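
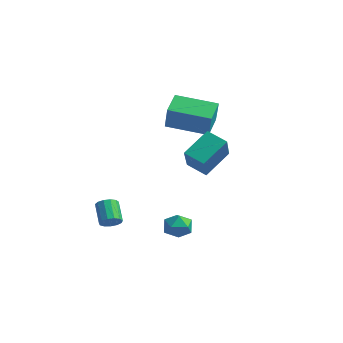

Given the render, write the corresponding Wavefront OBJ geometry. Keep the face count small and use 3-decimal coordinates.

v -1.321 1.999 2.109
v -0.704 1.645 3.361
v -1.981 2.995 2.716
v -1.365 2.641 3.968
v 0.285 3.319 1.692
v 0.901 2.965 2.944
v -0.376 4.315 2.299
v 0.241 3.961 3.551
v -1.348 -1.188 -3.343
v -1.124 -1.54 -2.97
v -1.948 -1.144 -2.103
v -2.172 -0.792 -2.477
v -0.965 -1.269 -2.943
v -1.789 -0.873 -2.076
v -0.928 -0.972 -3.043
v -1.752 -0.576 -2.176
v -1.024 -0.744 -3.238
v -1.848 -0.348 -2.371
v -1.223 -0.656 -3.467
v -2.047 -0.261 -2.6
v -1.461 -0.738 -3.657
v -2.285 -0.342 -2.79
v -1.664 -0.962 -3.747
v -2.488 -0.566 -2.88
v -1.766 -1.258 -3.709
v -2.59 -0.862 -2.842
v -1.736 -1.532 -3.555
v -2.56 -1.136 -2.688
v -1.582 -1.696 -3.334
v -2.406 -1.301 -2.467
v -1.354 -1.699 -3.116
v -2.178 -1.304 -2.249
v 0.877 1.534 0.351
v 1.986 0.452 1.615
v 0.923 2.852 1.44
v 2.032 1.77 2.704
v 1.808 1.91 -0.144
v 2.917 0.828 1.12
v 1.854 3.228 0.945
v 2.963 2.146 2.209
v 1.907 -0.416 -2.687
v 2.171 -0.095 -2.054
v 3.049 -0.725 -3.006
v 3.313 -0.404 -2.373
v 2.901 -1.038 -2.333
v 2.196 -0.847 -2.136
v 3.024 0.027 -2.924
v 2.319 0.218 -2.727
v 2.862 0.179 -2.201
v 2.785 -0.48 -1.835
v 2.435 -0.34 -3.225
v 2.358 -0.999 -2.859
f 2 4 1
f 5 2 1
f 1 4 3
f 3 5 1
f 2 8 4
f 6 2 5
f 6 8 2
f 4 8 3
f 7 5 3
f 3 8 7
f 7 6 5
f 8 6 7
f 10 9 13
f 10 13 11
f 11 13 14
f 11 14 12
f 13 9 15
f 13 15 14
f 14 15 16
f 14 16 12
f 15 9 17
f 15 17 16
f 16 17 18
f 16 18 12
f 17 9 19
f 17 19 18
f 18 19 20
f 18 20 12
f 19 9 21
f 19 21 20
f 20 21 22
f 20 22 12
f 21 9 23
f 21 23 22
f 22 23 24
f 22 24 12
f 23 9 25
f 23 25 24
f 24 25 26
f 24 26 12
f 25 9 27
f 25 27 26
f 26 27 28
f 26 28 12
f 27 9 29
f 27 29 28
f 28 29 30
f 28 30 12
f 29 9 31
f 29 31 30
f 30 31 32
f 30 32 12
f 31 9 10
f 31 10 32
f 32 10 11
f 32 11 12
f 34 36 33
f 37 34 33
f 33 36 35
f 35 37 33
f 34 40 36
f 38 34 37
f 38 40 34
f 36 40 35
f 39 37 35
f 35 40 39
f 39 38 37
f 40 38 39
f 41 52 46
f 41 46 42
f 41 42 48
f 41 48 51
f 41 51 52
f 42 46 50
f 46 52 45
f 52 51 43
f 51 48 47
f 48 42 49
f 44 50 45
f 44 45 43
f 44 43 47
f 44 47 49
f 44 49 50
f 45 50 46
f 43 45 52
f 47 43 51
f 49 47 48
f 50 49 42



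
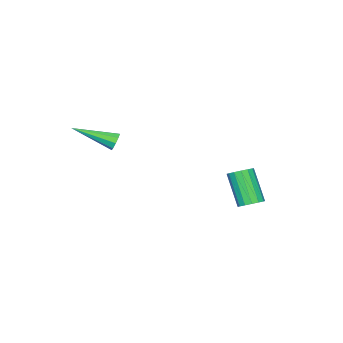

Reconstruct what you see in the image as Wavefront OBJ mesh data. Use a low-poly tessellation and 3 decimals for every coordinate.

v 3.002 -0.647 2.841
v 3.298 -0.659 2.439
v 3.958 -2.393 3.599
v 3.443 -0.472 2.686
v 3.382 -0.367 3.006
v 3.142 -0.393 3.249
v 2.837 -0.538 3.301
v 2.609 -0.734 3.138
v 2.564 -0.889 2.837
v 2.724 -0.931 2.537
v 3.014 -0.84 2.38
v -2.569 3.034 -2.781
v -2.117 3.357 -2.423
v -2.68 2.349 -0.802
v -3.131 2.026 -1.159
v -2.4 3.548 -2.403
v -2.962 2.54 -0.781
v -2.728 3.601 -2.483
v -3.29 2.593 -0.862
v -3.013 3.503 -2.643
v -3.575 2.495 -1.022
v -3.179 3.278 -2.84
v -3.741 2.271 -1.219
v -3.182 2.989 -3.021
v -3.744 1.981 -1.4
v -3.02 2.711 -3.138
v -3.583 1.703 -1.517
v -2.738 2.52 -3.159
v -3.3 1.512 -1.537
v -2.41 2.467 -3.078
v -2.972 1.459 -1.457
v -2.125 2.565 -2.918
v -2.687 1.557 -1.297
v -1.959 2.789 -2.721
v -2.521 1.782 -1.1
v -1.956 3.079 -2.54
v -2.518 2.071 -0.919
f 2 1 4
f 2 4 3
f 4 1 5
f 4 5 3
f 5 1 6
f 5 6 3
f 6 1 7
f 6 7 3
f 7 1 8
f 7 8 3
f 8 1 9
f 8 9 3
f 9 1 10
f 9 10 3
f 10 1 11
f 10 11 3
f 11 1 2
f 11 2 3
f 13 12 16
f 13 16 14
f 14 16 17
f 14 17 15
f 16 12 18
f 16 18 17
f 17 18 19
f 17 19 15
f 18 12 20
f 18 20 19
f 19 20 21
f 19 21 15
f 20 12 22
f 20 22 21
f 21 22 23
f 21 23 15
f 22 12 24
f 22 24 23
f 23 24 25
f 23 25 15
f 24 12 26
f 24 26 25
f 25 26 27
f 25 27 15
f 26 12 28
f 26 28 27
f 27 28 29
f 27 29 15
f 28 12 30
f 28 30 29
f 29 30 31
f 29 31 15
f 30 12 32
f 30 32 31
f 31 32 33
f 31 33 15
f 32 12 34
f 32 34 33
f 33 34 35
f 33 35 15
f 34 12 36
f 34 36 35
f 35 36 37
f 35 37 15
f 36 12 13
f 36 13 37
f 37 13 14
f 37 14 15



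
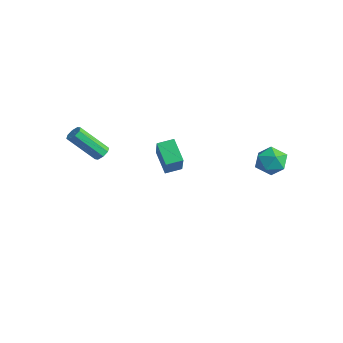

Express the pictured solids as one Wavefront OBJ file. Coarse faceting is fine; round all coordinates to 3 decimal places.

v -3.999 0.232 0.943
v -2.753 -0.419 2.569
v -3.763 1.135 1.123
v -2.517 0.484 2.75
v -2.843 0.116 0.01
v -1.597 -0.535 1.637
v -2.607 1.019 0.191
v -1.361 0.368 1.817
v 2.304 3.666 3.447
v 3.018 3.692 2.828
v 2.742 2.268 3.892
v 3.456 2.294 3.273
v 3.467 2.86 4.032
v 3.196 3.724 3.756
v 2.564 2.236 2.964
v 2.293 3.1 2.688
v 3.179 2.809 2.529
v 3.737 3.194 3.189
v 2.023 2.766 3.531
v 2.581 3.151 4.191
v -3.554 -3.21 2.258
v -3.267 -3.598 2.092
v -4.04 -4.819 3.616
v -4.326 -4.43 3.782
v -3.084 -3.38 2.359
v -3.856 -4.601 3.884
v -3.176 -3.063 2.567
v -3.948 -4.284 4.091
v -3.489 -2.831 2.594
v -4.261 -4.052 4.118
v -3.84 -2.821 2.424
v -4.613 -4.042 3.948
v -4.024 -3.039 2.156
v -4.796 -4.26 3.681
v -3.932 -3.356 1.949
v -4.704 -4.577 3.473
v -3.619 -3.588 1.922
v -4.391 -4.809 3.446
f 2 4 1
f 5 2 1
f 1 4 3
f 3 5 1
f 2 8 4
f 6 2 5
f 6 8 2
f 4 8 3
f 7 5 3
f 3 8 7
f 7 6 5
f 8 6 7
f 9 20 14
f 9 14 10
f 9 10 16
f 9 16 19
f 9 19 20
f 10 14 18
f 14 20 13
f 20 19 11
f 19 16 15
f 16 10 17
f 12 18 13
f 12 13 11
f 12 11 15
f 12 15 17
f 12 17 18
f 13 18 14
f 11 13 20
f 15 11 19
f 17 15 16
f 18 17 10
f 22 21 25
f 22 25 23
f 23 25 26
f 23 26 24
f 25 21 27
f 25 27 26
f 26 27 28
f 26 28 24
f 27 21 29
f 27 29 28
f 28 29 30
f 28 30 24
f 29 21 31
f 29 31 30
f 30 31 32
f 30 32 24
f 31 21 33
f 31 33 32
f 32 33 34
f 32 34 24
f 33 21 35
f 33 35 34
f 34 35 36
f 34 36 24
f 35 21 37
f 35 37 36
f 36 37 38
f 36 38 24
f 37 21 22
f 37 22 38
f 38 22 23
f 38 23 24



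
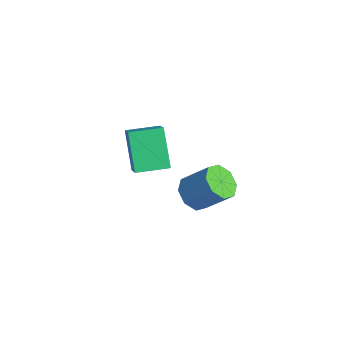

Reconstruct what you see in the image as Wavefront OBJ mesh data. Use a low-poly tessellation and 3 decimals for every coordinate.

v 1.578 -2.11 0.089
v 2.393 -2.392 -0.26
v 3.236 -1.492 0.981
v 2.422 -1.21 1.331
v 2.169 -1.781 -0.55
v 3.012 -0.882 0.692
v 1.599 -1.364 -0.465
v 2.442 -0.464 0.776
v 1.017 -1.383 -0.056
v 1.86 -0.483 1.186
v 0.764 -1.828 0.439
v 1.607 -0.928 1.68
v 0.988 -2.438 0.728
v 1.831 -1.539 1.97
v 1.558 -2.856 0.644
v 2.401 -1.956 1.885
v 2.14 -2.837 0.234
v 2.983 -1.937 1.476
v -2.83 -3.059 -1.787
v -4.198 -2.747 -0.131
v -2.393 -1.5 -1.719
v -3.76 -1.189 -0.063
v -1.6 -3.451 -0.697
v -2.967 -3.14 0.959
v -1.162 -1.893 -0.629
v -2.53 -1.581 1.027
f 2 1 5
f 2 5 3
f 3 5 6
f 3 6 4
f 5 1 7
f 5 7 6
f 6 7 8
f 6 8 4
f 7 1 9
f 7 9 8
f 8 9 10
f 8 10 4
f 9 1 11
f 9 11 10
f 10 11 12
f 10 12 4
f 11 1 13
f 11 13 12
f 12 13 14
f 12 14 4
f 13 1 15
f 13 15 14
f 14 15 16
f 14 16 4
f 15 1 17
f 15 17 16
f 16 17 18
f 16 18 4
f 17 1 2
f 17 2 18
f 18 2 3
f 18 3 4
f 20 22 19
f 23 20 19
f 19 22 21
f 21 23 19
f 20 26 22
f 24 20 23
f 24 26 20
f 22 26 21
f 25 23 21
f 21 26 25
f 25 24 23
f 26 24 25



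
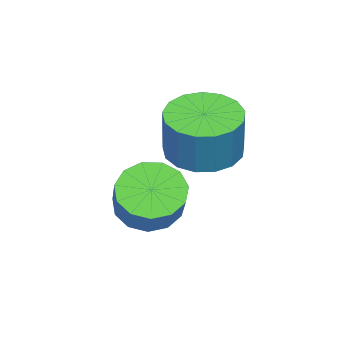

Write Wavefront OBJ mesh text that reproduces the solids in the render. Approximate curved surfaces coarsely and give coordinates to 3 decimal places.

v 3.371 -3.43 -3.148
v 3.872 -3.898 -3.334
v 4.69 -3.377 -2.438
v 4.189 -2.91 -2.252
v 3.924 -3.577 -3.568
v 4.742 -3.057 -2.672
v 3.801 -3.21 -3.668
v 4.619 -2.69 -2.773
v 3.541 -2.913 -3.604
v 4.359 -2.393 -2.708
v 3.227 -2.78 -3.394
v 4.045 -2.26 -2.499
v 2.959 -2.853 -3.107
v 3.777 -2.333 -2.211
v 2.822 -3.11 -2.832
v 3.64 -2.589 -1.936
v 2.858 -3.468 -2.658
v 3.677 -2.948 -1.762
v 3.058 -3.814 -2.639
v 3.876 -3.294 -1.743
v 3.357 -4.038 -2.782
v 4.175 -3.518 -1.886
v 3.66 -4.07 -3.041
v 4.479 -3.549 -2.145
v 2.518 -2.669 -1.843
v 3.252 -2.472 -2.094
v 3.595 -2.293 -0.948
v 2.862 -2.491 -0.697
v 3.063 -2.139 -2.09
v 3.407 -1.96 -0.943
v 2.75 -1.927 -2.029
v 3.094 -1.748 -0.883
v 2.384 -1.885 -1.925
v 2.728 -1.706 -0.779
v 2.048 -2.023 -1.803
v 2.392 -1.844 -0.657
v 1.82 -2.309 -1.69
v 2.164 -2.13 -0.544
v 1.752 -2.678 -1.612
v 2.096 -2.499 -0.466
v 1.86 -3.045 -1.587
v 2.203 -2.866 -0.441
v 2.118 -3.325 -1.621
v 2.462 -3.146 -0.474
v 2.468 -3.456 -1.705
v 2.811 -3.277 -0.559
v 2.829 -3.406 -1.821
v 3.173 -3.227 -0.675
v 3.119 -3.188 -1.943
v 3.463 -3.009 -0.796
v 3.272 -2.851 -2.041
v 3.616 -2.672 -0.895
f 2 1 5
f 2 5 3
f 3 5 6
f 3 6 4
f 5 1 7
f 5 7 6
f 6 7 8
f 6 8 4
f 7 1 9
f 7 9 8
f 8 9 10
f 8 10 4
f 9 1 11
f 9 11 10
f 10 11 12
f 10 12 4
f 11 1 13
f 11 13 12
f 12 13 14
f 12 14 4
f 13 1 15
f 13 15 14
f 14 15 16
f 14 16 4
f 15 1 17
f 15 17 16
f 16 17 18
f 16 18 4
f 17 1 19
f 17 19 18
f 18 19 20
f 18 20 4
f 19 1 21
f 19 21 20
f 20 21 22
f 20 22 4
f 21 1 23
f 21 23 22
f 22 23 24
f 22 24 4
f 23 1 2
f 23 2 24
f 24 2 3
f 24 3 4
f 26 25 29
f 26 29 27
f 27 29 30
f 27 30 28
f 29 25 31
f 29 31 30
f 30 31 32
f 30 32 28
f 31 25 33
f 31 33 32
f 32 33 34
f 32 34 28
f 33 25 35
f 33 35 34
f 34 35 36
f 34 36 28
f 35 25 37
f 35 37 36
f 36 37 38
f 36 38 28
f 37 25 39
f 37 39 38
f 38 39 40
f 38 40 28
f 39 25 41
f 39 41 40
f 40 41 42
f 40 42 28
f 41 25 43
f 41 43 42
f 42 43 44
f 42 44 28
f 43 25 45
f 43 45 44
f 44 45 46
f 44 46 28
f 45 25 47
f 45 47 46
f 46 47 48
f 46 48 28
f 47 25 49
f 47 49 48
f 48 49 50
f 48 50 28
f 49 25 51
f 49 51 50
f 50 51 52
f 50 52 28
f 51 25 26
f 51 26 52
f 52 26 27
f 52 27 28



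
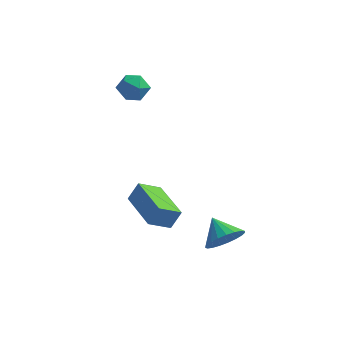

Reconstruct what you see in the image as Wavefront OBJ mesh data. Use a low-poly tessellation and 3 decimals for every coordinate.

v -0.233 -0.826 -1.198
v 0.152 -0.513 -0.364
v 0.581 -0.207 -1.806
v 0.966 0.106 -0.973
v 1.114 -2.566 -1.167
v 1.499 -2.253 -0.334
v 1.928 -1.947 -1.776
v 2.313 -1.634 -0.942
v 4.077 -1.108 -2.812
v 4.731 -1.049 -2.139
v 3.323 -0.332 -2.148
v 4.829 -0.753 -2.374
v 4.797 -0.518 -2.685
v 4.641 -0.385 -3.018
v 4.387 -0.377 -3.315
v 4.08 -0.496 -3.525
v 3.772 -0.72 -3.612
v 3.517 -1.012 -3.561
v 3.359 -1.32 -3.38
v 3.324 -1.592 -3.101
v 3.421 -1.78 -2.772
v 3.63 -1.852 -2.45
v 3.917 -1.795 -2.191
v 4.231 -1.62 -2.039
v 4.519 -1.356 -2.02
v -1.011 4.622 2.525
v -0.471 4.006 2.489
v -2.009 3.754 2.411
v -1.469 3.138 2.375
v -1.572 3.553 3.075
v -0.956 4.089 3.146
v -1.524 3.671 1.754
v -0.908 4.207 1.825
v -0.788 3.418 2.013
v -0.818 3.345 2.83
v -1.662 4.415 2.07
v -1.692 4.342 2.887
f 2 4 1
f 5 2 1
f 1 4 3
f 3 5 1
f 2 8 4
f 6 2 5
f 6 8 2
f 4 8 3
f 7 5 3
f 3 8 7
f 7 6 5
f 8 6 7
f 10 9 12
f 10 12 11
f 12 9 13
f 12 13 11
f 13 9 14
f 13 14 11
f 14 9 15
f 14 15 11
f 15 9 16
f 15 16 11
f 16 9 17
f 16 17 11
f 17 9 18
f 17 18 11
f 18 9 19
f 18 19 11
f 19 9 20
f 19 20 11
f 20 9 21
f 20 21 11
f 21 9 22
f 21 22 11
f 22 9 23
f 22 23 11
f 23 9 24
f 23 24 11
f 24 9 25
f 24 25 11
f 25 9 10
f 25 10 11
f 26 37 31
f 26 31 27
f 26 27 33
f 26 33 36
f 26 36 37
f 27 31 35
f 31 37 30
f 37 36 28
f 36 33 32
f 33 27 34
f 29 35 30
f 29 30 28
f 29 28 32
f 29 32 34
f 29 34 35
f 30 35 31
f 28 30 37
f 32 28 36
f 34 32 33
f 35 34 27



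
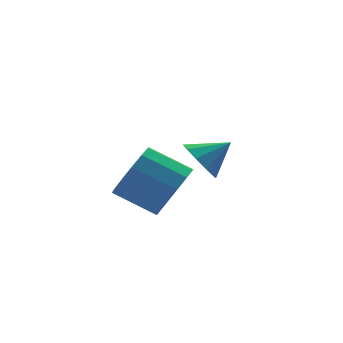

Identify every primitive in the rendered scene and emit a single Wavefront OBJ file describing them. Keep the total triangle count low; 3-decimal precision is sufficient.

v 1.631 0.536 -0.559
v 2.025 1.103 -1.001
v 2.609 0.384 0.119
v 1.794 1.337 -0.616
v 1.502 1.266 -0.208
v 1.258 0.916 0.065
v 1.157 0.42 0.1
v 1.236 -0.031 -0.116
v 1.467 -0.265 -0.502
v 1.76 -0.194 -0.909
v 2.003 0.156 -1.183
v 2.105 0.652 -1.218
v -0.534 -2.398 -0.055
v 0.164 -2.105 0.566
v -0.827 -1.249 1.277
v -1.526 -1.542 0.655
v 0.171 -1.748 0.145
v -0.82 -0.892 0.856
v -0.046 -1.597 -0.34
v -1.038 -0.741 0.371
v -0.419 -1.701 -0.734
v -1.41 -0.845 -0.023
v -0.828 -2.026 -0.913
v -1.819 -1.17 -0.202
v -1.144 -2.469 -0.82
v -2.135 -1.613 -0.109
v -1.266 -2.89 -0.484
v -2.257 -2.033 0.227
v -1.156 -3.154 -0.012
v -2.147 -2.298 0.699
v -0.849 -3.179 0.446
v -1.84 -2.323 1.157
v -0.442 -2.956 0.745
v -1.433 -2.099 1.456
v -0.064 -2.555 0.79
v -1.055 -1.699 1.501
f 2 1 4
f 2 4 3
f 4 1 5
f 4 5 3
f 5 1 6
f 5 6 3
f 6 1 7
f 6 7 3
f 7 1 8
f 7 8 3
f 8 1 9
f 8 9 3
f 9 1 10
f 9 10 3
f 10 1 11
f 10 11 3
f 11 1 12
f 11 12 3
f 12 1 2
f 12 2 3
f 14 13 17
f 14 17 15
f 15 17 18
f 15 18 16
f 17 13 19
f 17 19 18
f 18 19 20
f 18 20 16
f 19 13 21
f 19 21 20
f 20 21 22
f 20 22 16
f 21 13 23
f 21 23 22
f 22 23 24
f 22 24 16
f 23 13 25
f 23 25 24
f 24 25 26
f 24 26 16
f 25 13 27
f 25 27 26
f 26 27 28
f 26 28 16
f 27 13 29
f 27 29 28
f 28 29 30
f 28 30 16
f 29 13 31
f 29 31 30
f 30 31 32
f 30 32 16
f 31 13 33
f 31 33 32
f 32 33 34
f 32 34 16
f 33 13 35
f 33 35 34
f 34 35 36
f 34 36 16
f 35 13 14
f 35 14 36
f 36 14 15
f 36 15 16



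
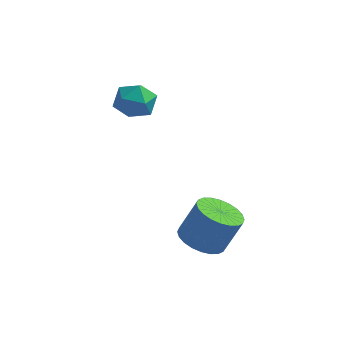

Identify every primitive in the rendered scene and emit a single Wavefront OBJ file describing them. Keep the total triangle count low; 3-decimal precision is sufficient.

v 0.4 -3.716 -2.182
v 1.362 -3.881 -2.542
v 2.021 -3.488 -0.958
v 1.06 -3.324 -0.598
v 1.315 -3.485 -2.62
v 1.974 -3.092 -1.036
v 1.128 -3.125 -2.632
v 1.787 -2.732 -1.048
v 0.831 -2.855 -2.575
v 1.49 -2.462 -0.991
v 0.468 -2.716 -2.458
v 1.127 -2.323 -0.874
v 0.095 -2.729 -2.3
v 0.754 -2.336 -0.716
v -0.232 -2.893 -2.123
v 0.427 -2.5 -0.539
v -0.462 -3.182 -1.956
v 0.197 -2.789 -0.372
v -0.561 -3.552 -1.822
v 0.098 -3.159 -0.238
v -0.514 -3.948 -1.744
v 0.145 -3.555 -0.16
v -0.327 -4.308 -1.732
v 0.332 -3.915 -0.148
v -0.03 -4.578 -1.789
v 0.629 -4.185 -0.205
v 0.333 -4.717 -1.906
v 0.992 -4.324 -0.322
v 0.706 -4.704 -2.064
v 1.365 -4.311 -0.48
v 1.033 -4.54 -2.241
v 1.692 -4.147 -0.657
v 1.263 -4.251 -2.408
v 1.922 -3.858 -0.824
v -4.537 1.367 1.744
v -3.914 1.653 2.485
v -3.846 -0.113 1.735
v -3.223 0.173 2.476
v -4.209 0.056 2.661
v -4.636 0.971 2.667
v -3.124 0.569 1.553
v -3.551 1.484 1.559
v -3.041 1.16 2.367
v -3.712 0.843 3.052
v -4.048 0.697 1.168
v -4.719 0.38 1.853
f 2 1 5
f 2 5 3
f 3 5 6
f 3 6 4
f 5 1 7
f 5 7 6
f 6 7 8
f 6 8 4
f 7 1 9
f 7 9 8
f 8 9 10
f 8 10 4
f 9 1 11
f 9 11 10
f 10 11 12
f 10 12 4
f 11 1 13
f 11 13 12
f 12 13 14
f 12 14 4
f 13 1 15
f 13 15 14
f 14 15 16
f 14 16 4
f 15 1 17
f 15 17 16
f 16 17 18
f 16 18 4
f 17 1 19
f 17 19 18
f 18 19 20
f 18 20 4
f 19 1 21
f 19 21 20
f 20 21 22
f 20 22 4
f 21 1 23
f 21 23 22
f 22 23 24
f 22 24 4
f 23 1 25
f 23 25 24
f 24 25 26
f 24 26 4
f 25 1 27
f 25 27 26
f 26 27 28
f 26 28 4
f 27 1 29
f 27 29 28
f 28 29 30
f 28 30 4
f 29 1 31
f 29 31 30
f 30 31 32
f 30 32 4
f 31 1 33
f 31 33 32
f 32 33 34
f 32 34 4
f 33 1 2
f 33 2 34
f 34 2 3
f 34 3 4
f 35 46 40
f 35 40 36
f 35 36 42
f 35 42 45
f 35 45 46
f 36 40 44
f 40 46 39
f 46 45 37
f 45 42 41
f 42 36 43
f 38 44 39
f 38 39 37
f 38 37 41
f 38 41 43
f 38 43 44
f 39 44 40
f 37 39 46
f 41 37 45
f 43 41 42
f 44 43 36



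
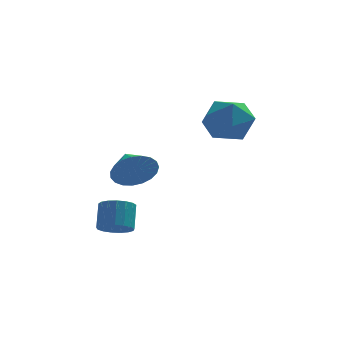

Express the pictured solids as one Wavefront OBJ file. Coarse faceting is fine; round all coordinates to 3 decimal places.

v 3.094 2.306 3.3
v 3.815 1.767 4.06
v 2.545 0.613 2.62
v 3.266 0.074 3.38
v 2.309 0.636 3.774
v 2.648 1.682 4.194
v 3.712 0.698 2.486
v 4.051 1.744 2.906
v 4.197 0.773 3.557
v 3.329 0.735 4.352
v 3.031 1.645 2.328
v 2.163 1.607 3.123
v -1.196 -0.789 -1.67
v -0.598 -1.14 -1.441
v -0.527 -0.383 -0.462
v -1.124 -0.031 -0.69
v -0.473 -0.887 -1.647
v -0.401 -0.13 -0.667
v -0.513 -0.611 -1.857
v -0.441 0.146 -0.878
v -0.71 -0.376 -2.025
v -0.638 0.382 -1.045
v -1.018 -0.235 -2.111
v -0.946 0.522 -1.131
v -1.366 -0.221 -2.096
v -1.295 0.536 -1.117
v -1.676 -0.337 -1.983
v -1.605 0.42 -1.004
v -1.876 -0.557 -1.799
v -1.804 0.2 -0.82
v -1.92 -0.83 -1.585
v -1.848 -0.072 -0.606
v -1.798 -1.093 -1.39
v -1.726 -0.336 -0.411
v -1.538 -1.286 -1.26
v -1.466 -0.529 -0.28
v -1.2 -1.366 -1.223
v -1.128 -0.609 -0.244
v -0.861 -1.313 -1.289
v -0.789 -0.556 -0.309
v -0.466 0.995 0.732
v -0.156 1.438 -0.098
v -0.834 2.185 1.228
v -0.549 1.353 -0.187
v -0.928 1.207 -0.118
v -1.226 1.025 0.099
v -1.394 0.837 0.425
v -1.4 0.676 0.804
v -1.246 0.571 1.17
v -0.956 0.539 1.461
v -0.582 0.586 1.626
v -0.187 0.704 1.636
v 0.159 0.872 1.49
v 0.397 1.062 1.213
v 0.486 1.24 0.852
v 0.41 1.376 0.471
v 0.183 1.446 0.135
f 1 12 6
f 1 6 2
f 1 2 8
f 1 8 11
f 1 11 12
f 2 6 10
f 6 12 5
f 12 11 3
f 11 8 7
f 8 2 9
f 4 10 5
f 4 5 3
f 4 3 7
f 4 7 9
f 4 9 10
f 5 10 6
f 3 5 12
f 7 3 11
f 9 7 8
f 10 9 2
f 14 13 17
f 14 17 15
f 15 17 18
f 15 18 16
f 17 13 19
f 17 19 18
f 18 19 20
f 18 20 16
f 19 13 21
f 19 21 20
f 20 21 22
f 20 22 16
f 21 13 23
f 21 23 22
f 22 23 24
f 22 24 16
f 23 13 25
f 23 25 24
f 24 25 26
f 24 26 16
f 25 13 27
f 25 27 26
f 26 27 28
f 26 28 16
f 27 13 29
f 27 29 28
f 28 29 30
f 28 30 16
f 29 13 31
f 29 31 30
f 30 31 32
f 30 32 16
f 31 13 33
f 31 33 32
f 32 33 34
f 32 34 16
f 33 13 35
f 33 35 34
f 34 35 36
f 34 36 16
f 35 13 37
f 35 37 36
f 36 37 38
f 36 38 16
f 37 13 39
f 37 39 38
f 38 39 40
f 38 40 16
f 39 13 14
f 39 14 40
f 40 14 15
f 40 15 16
f 42 41 44
f 42 44 43
f 44 41 45
f 44 45 43
f 45 41 46
f 45 46 43
f 46 41 47
f 46 47 43
f 47 41 48
f 47 48 43
f 48 41 49
f 48 49 43
f 49 41 50
f 49 50 43
f 50 41 51
f 50 51 43
f 51 41 52
f 51 52 43
f 52 41 53
f 52 53 43
f 53 41 54
f 53 54 43
f 54 41 55
f 54 55 43
f 55 41 56
f 55 56 43
f 56 41 57
f 56 57 43
f 57 41 42
f 57 42 43



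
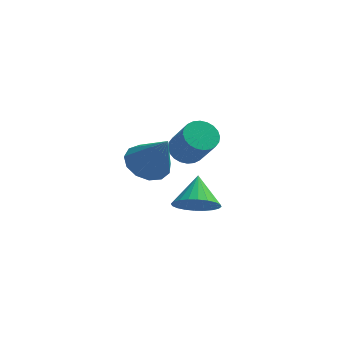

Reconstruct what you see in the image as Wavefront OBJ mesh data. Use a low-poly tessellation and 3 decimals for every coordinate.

v -0.47 -0.464 -2.033
v 0.52 -0.626 -1.801
v -0.49 0.764 -1.087
v 0.554 -0.381 -2.117
v 0.431 -0.149 -2.421
v 0.171 0.036 -2.666
v -0.186 0.144 -2.815
v -0.586 0.16 -2.845
v -0.969 0.081 -2.751
v -1.276 -0.08 -2.548
v -1.46 -0.301 -2.266
v -1.493 -0.546 -1.949
v -1.37 -0.778 -1.645
v -1.111 -0.963 -1.4
v -0.753 -1.071 -1.252
v -0.353 -1.087 -1.222
v 0.03 -1.008 -1.316
v 0.337 -0.847 -1.519
v -2.184 -2.893 2.178
v -1.611 -2.086 2.165
v -1.336 -3.467 3.862
v -2.073 -1.946 2.445
v -2.57 -2.108 2.641
v -2.944 -2.518 2.689
v -3.077 -3.048 2.575
v -2.926 -3.528 2.335
v -2.54 -3.807 2.046
v -2.04 -3.796 1.798
v -1.586 -3.498 1.671
v -1.321 -3.008 1.705
v -1.331 -2.481 1.89
v -1.046 1.483 0.019
v -0.454 1.19 -0.433
v 0.238 0.365 1.009
v -0.354 0.657 1.461
v -0.33 1.46 -0.338
v 0.362 0.635 1.104
v -0.316 1.734 -0.188
v 0.377 0.909 1.254
v -0.412 1.969 -0.007
v 0.281 1.144 1.435
v -0.605 2.131 0.178
v 0.088 1.305 1.62
v -0.865 2.193 0.339
v -0.172 1.368 1.781
v -1.153 2.148 0.451
v -0.46 1.322 1.893
v -1.424 2.001 0.497
v -0.732 1.176 1.939
v -1.638 1.775 0.471
v -0.946 0.95 1.913
v -1.762 1.505 0.376
v -1.07 0.68 1.818
v -1.777 1.231 0.226
v -1.084 0.406 1.668
v -1.681 0.996 0.045
v -0.988 0.171 1.487
v -1.488 0.835 -0.14
v -0.795 0.009 1.302
v -1.228 0.772 -0.301
v -0.535 -0.053 1.141
v -0.94 0.818 -0.413
v -0.247 -0.008 1.029
v -0.668 0.964 -0.459
v 0.024 0.139 0.983
f 2 1 4
f 2 4 3
f 4 1 5
f 4 5 3
f 5 1 6
f 5 6 3
f 6 1 7
f 6 7 3
f 7 1 8
f 7 8 3
f 8 1 9
f 8 9 3
f 9 1 10
f 9 10 3
f 10 1 11
f 10 11 3
f 11 1 12
f 11 12 3
f 12 1 13
f 12 13 3
f 13 1 14
f 13 14 3
f 14 1 15
f 14 15 3
f 15 1 16
f 15 16 3
f 16 1 17
f 16 17 3
f 17 1 18
f 17 18 3
f 18 1 2
f 18 2 3
f 20 19 22
f 20 22 21
f 22 19 23
f 22 23 21
f 23 19 24
f 23 24 21
f 24 19 25
f 24 25 21
f 25 19 26
f 25 26 21
f 26 19 27
f 26 27 21
f 27 19 28
f 27 28 21
f 28 19 29
f 28 29 21
f 29 19 30
f 29 30 21
f 30 19 31
f 30 31 21
f 31 19 20
f 31 20 21
f 33 32 36
f 33 36 34
f 34 36 37
f 34 37 35
f 36 32 38
f 36 38 37
f 37 38 39
f 37 39 35
f 38 32 40
f 38 40 39
f 39 40 41
f 39 41 35
f 40 32 42
f 40 42 41
f 41 42 43
f 41 43 35
f 42 32 44
f 42 44 43
f 43 44 45
f 43 45 35
f 44 32 46
f 44 46 45
f 45 46 47
f 45 47 35
f 46 32 48
f 46 48 47
f 47 48 49
f 47 49 35
f 48 32 50
f 48 50 49
f 49 50 51
f 49 51 35
f 50 32 52
f 50 52 51
f 51 52 53
f 51 53 35
f 52 32 54
f 52 54 53
f 53 54 55
f 53 55 35
f 54 32 56
f 54 56 55
f 55 56 57
f 55 57 35
f 56 32 58
f 56 58 57
f 57 58 59
f 57 59 35
f 58 32 60
f 58 60 59
f 59 60 61
f 59 61 35
f 60 32 62
f 60 62 61
f 61 62 63
f 61 63 35
f 62 32 64
f 62 64 63
f 63 64 65
f 63 65 35
f 64 32 33
f 64 33 65
f 65 33 34
f 65 34 35



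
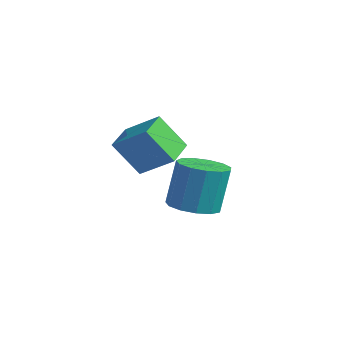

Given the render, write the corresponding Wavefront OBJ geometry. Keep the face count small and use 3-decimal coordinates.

v -1.896 -0.721 -0.82
v -1.112 -0.114 -0.955
v -1.121 0.328 0.986
v -1.904 -0.279 1.12
v -1.573 0.202 -1.029
v -1.581 0.644 0.912
v -2.136 0.226 -1.037
v -2.144 0.667 0.904
v -2.622 -0.052 -0.976
v -2.631 0.39 0.965
v -2.878 -0.541 -0.865
v -2.887 -0.1 1.075
v -2.822 -1.088 -0.741
v -2.831 -0.646 1.2
v -2.472 -1.518 -0.641
v -2.481 -1.076 1.299
v -1.939 -1.695 -0.599
v -1.948 -1.253 1.342
v -1.392 -1.563 -0.626
v -1.401 -1.121 1.314
v -1.005 -1.163 -0.716
v -1.014 -0.722 1.225
v -0.901 -0.623 -0.838
v -0.909 -0.181 1.102
v 0.303 -4.14 2.284
v -0.204 -4.901 3.585
v -0.495 -3.172 2.541
v -1.001 -3.934 3.841
v 1.381 -3.466 3.099
v 0.875 -4.228 4.399
v 0.584 -2.499 3.355
v 0.077 -3.26 4.656
f 2 1 5
f 2 5 3
f 3 5 6
f 3 6 4
f 5 1 7
f 5 7 6
f 6 7 8
f 6 8 4
f 7 1 9
f 7 9 8
f 8 9 10
f 8 10 4
f 9 1 11
f 9 11 10
f 10 11 12
f 10 12 4
f 11 1 13
f 11 13 12
f 12 13 14
f 12 14 4
f 13 1 15
f 13 15 14
f 14 15 16
f 14 16 4
f 15 1 17
f 15 17 16
f 16 17 18
f 16 18 4
f 17 1 19
f 17 19 18
f 18 19 20
f 18 20 4
f 19 1 21
f 19 21 20
f 20 21 22
f 20 22 4
f 21 1 23
f 21 23 22
f 22 23 24
f 22 24 4
f 23 1 2
f 23 2 24
f 24 2 3
f 24 3 4
f 26 28 25
f 29 26 25
f 25 28 27
f 27 29 25
f 26 32 28
f 30 26 29
f 30 32 26
f 28 32 27
f 31 29 27
f 27 32 31
f 31 30 29
f 32 30 31



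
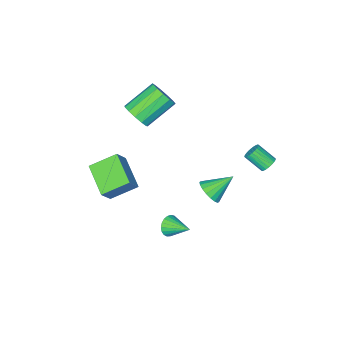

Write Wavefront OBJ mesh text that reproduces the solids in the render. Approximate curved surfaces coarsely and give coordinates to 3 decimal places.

v 0.979 0.294 -2.481
v 1.399 0.575 -2.905
v 0.681 1.586 -1.919
v 1.163 0.582 -3.046
v 0.895 0.539 -3.088
v 0.642 0.454 -3.026
v 0.447 0.341 -2.869
v 0.344 0.22 -2.646
v 0.351 0.111 -2.394
v 0.466 0.035 -2.157
v 0.67 0.003 -1.976
v 0.927 0.022 -1.882
v 1.193 0.087 -1.892
v 1.422 0.189 -2.004
v 1.575 0.308 -2.198
v 1.624 0.425 -2.442
v 1.562 0.52 -2.692
v 0.029 -3.693 3.335
v 0.507 -3.664 4.074
v -1.192 -3.438 5.163
v -1.669 -3.467 4.425
v 0.467 -3.196 3.915
v -1.231 -2.97 5.004
v 0.288 -2.886 3.572
v -1.41 -2.66 4.661
v 0.027 -2.832 3.154
v -1.671 -2.606 4.243
v -0.233 -3.052 2.793
v -1.931 -2.825 3.882
v -0.41 -3.475 2.605
v -2.108 -3.249 3.694
v -0.448 -3.967 2.649
v -2.146 -3.741 3.738
v -0.334 -4.373 2.91
v -2.032 -4.146 4
v -0.105 -4.562 3.307
v -1.803 -4.336 4.396
v 0.167 -4.476 3.713
v -1.531 -4.25 4.802
v 0.395 -4.141 3.999
v -1.303 -3.915 5.088
v 0.054 2.342 1.61
v 0.56 2.689 2.091
v -1.134 2.798 2.53
v 0.482 2.942 1.866
v 0.319 3.075 1.59
v 0.104 3.064 1.318
v -0.121 2.909 1.104
v -0.312 2.643 0.99
v -0.43 2.316 0.998
v -0.453 1.995 1.128
v -0.375 1.743 1.354
v -0.212 1.609 1.63
v 0.003 1.621 1.902
v 0.229 1.775 2.116
v 0.419 2.042 2.23
v 0.538 2.368 2.221
v 1.547 -2.642 1.467
v 2.252 -2.454 2.444
v 2.082 -0.889 0.744
v 2.787 -0.701 1.722
v 2.833 -3.359 0.678
v 3.538 -3.171 1.656
v 3.368 -1.606 -0.044
v 4.073 -1.418 0.933
v -4.149 2.122 1.028
v -3.881 1.902 0.627
v -3.463 1.018 1.391
v -3.731 1.238 1.792
v -3.74 2.033 0.703
v -3.323 1.15 1.466
v -3.662 2.178 0.827
v -3.244 1.295 1.591
v -3.657 2.315 0.983
v -3.24 1.431 1.746
v -3.728 2.422 1.145
v -3.31 1.538 1.909
v -3.862 2.483 1.29
v -3.445 1.6 2.053
v -4.041 2.489 1.394
v -3.623 1.606 2.158
v -4.235 2.44 1.443
v -3.818 1.556 2.207
v -4.417 2.342 1.429
v -3.999 1.458 2.193
v -4.557 2.21 1.354
v -4.14 1.327 2.117
v -4.636 2.065 1.229
v -4.218 1.182 1.993
v -4.64 1.929 1.074
v -4.223 1.045 1.837
v -4.57 1.822 0.911
v -4.152 0.938 1.675
v -4.435 1.76 0.767
v -4.018 0.877 1.53
v -4.257 1.754 0.662
v -3.839 0.871 1.426
v -4.062 1.804 0.613
v -3.645 0.92 1.377
f 2 1 4
f 2 4 3
f 4 1 5
f 4 5 3
f 5 1 6
f 5 6 3
f 6 1 7
f 6 7 3
f 7 1 8
f 7 8 3
f 8 1 9
f 8 9 3
f 9 1 10
f 9 10 3
f 10 1 11
f 10 11 3
f 11 1 12
f 11 12 3
f 12 1 13
f 12 13 3
f 13 1 14
f 13 14 3
f 14 1 15
f 14 15 3
f 15 1 16
f 15 16 3
f 16 1 17
f 16 17 3
f 17 1 2
f 17 2 3
f 19 18 22
f 19 22 20
f 20 22 23
f 20 23 21
f 22 18 24
f 22 24 23
f 23 24 25
f 23 25 21
f 24 18 26
f 24 26 25
f 25 26 27
f 25 27 21
f 26 18 28
f 26 28 27
f 27 28 29
f 27 29 21
f 28 18 30
f 28 30 29
f 29 30 31
f 29 31 21
f 30 18 32
f 30 32 31
f 31 32 33
f 31 33 21
f 32 18 34
f 32 34 33
f 33 34 35
f 33 35 21
f 34 18 36
f 34 36 35
f 35 36 37
f 35 37 21
f 36 18 38
f 36 38 37
f 37 38 39
f 37 39 21
f 38 18 40
f 38 40 39
f 39 40 41
f 39 41 21
f 40 18 19
f 40 19 41
f 41 19 20
f 41 20 21
f 43 42 45
f 43 45 44
f 45 42 46
f 45 46 44
f 46 42 47
f 46 47 44
f 47 42 48
f 47 48 44
f 48 42 49
f 48 49 44
f 49 42 50
f 49 50 44
f 50 42 51
f 50 51 44
f 51 42 52
f 51 52 44
f 52 42 53
f 52 53 44
f 53 42 54
f 53 54 44
f 54 42 55
f 54 55 44
f 55 42 56
f 55 56 44
f 56 42 57
f 56 57 44
f 57 42 43
f 57 43 44
f 59 61 58
f 62 59 58
f 58 61 60
f 60 62 58
f 59 65 61
f 63 59 62
f 63 65 59
f 61 65 60
f 64 62 60
f 60 65 64
f 64 63 62
f 65 63 64
f 67 66 70
f 67 70 68
f 68 70 71
f 68 71 69
f 70 66 72
f 70 72 71
f 71 72 73
f 71 73 69
f 72 66 74
f 72 74 73
f 73 74 75
f 73 75 69
f 74 66 76
f 74 76 75
f 75 76 77
f 75 77 69
f 76 66 78
f 76 78 77
f 77 78 79
f 77 79 69
f 78 66 80
f 78 80 79
f 79 80 81
f 79 81 69
f 80 66 82
f 80 82 81
f 81 82 83
f 81 83 69
f 82 66 84
f 82 84 83
f 83 84 85
f 83 85 69
f 84 66 86
f 84 86 85
f 85 86 87
f 85 87 69
f 86 66 88
f 86 88 87
f 87 88 89
f 87 89 69
f 88 66 90
f 88 90 89
f 89 90 91
f 89 91 69
f 90 66 92
f 90 92 91
f 91 92 93
f 91 93 69
f 92 66 94
f 92 94 93
f 93 94 95
f 93 95 69
f 94 66 96
f 94 96 95
f 95 96 97
f 95 97 69
f 96 66 98
f 96 98 97
f 97 98 99
f 97 99 69
f 98 66 67
f 98 67 99
f 99 67 68
f 99 68 69



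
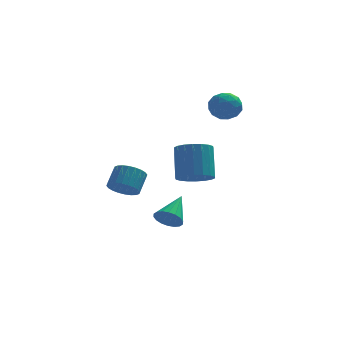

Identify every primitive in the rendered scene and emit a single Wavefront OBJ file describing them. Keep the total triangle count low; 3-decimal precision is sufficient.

v -0.588 2.219 -1.91
v 0.314 1.977 -1.735
v 0.289 3.038 -0.135
v -0.612 3.281 -0.31
v 0.354 2.328 -1.967
v 0.33 3.389 -0.367
v 0.208 2.657 -2.188
v 0.184 3.718 -0.588
v -0.096 2.9 -2.354
v -0.12 3.961 -0.754
v -0.497 3.008 -2.432
v -0.521 4.069 -0.832
v -0.916 2.96 -2.406
v -0.941 4.021 -0.806
v -1.271 2.765 -2.282
v -1.295 3.826 -0.682
v -1.489 2.462 -2.085
v -1.514 3.523 -0.485
v -1.53 2.111 -1.853
v -1.554 3.172 -0.253
v -1.384 1.782 -1.632
v -1.408 2.843 -0.032
v -1.08 1.539 -1.466
v -1.104 2.6 0.134
v -0.679 1.431 -1.388
v -0.703 2.492 0.212
v -0.259 1.479 -1.414
v -0.284 2.54 0.186
v 0.095 1.674 -1.538
v 0.071 2.735 0.062
v -3.993 -1.327 -1.151
v -3.244 -1.545 -1.273
v -2.897 -0.791 -0.491
v -3.647 -0.573 -0.369
v -3.274 -1.317 -1.479
v -2.928 -0.564 -0.696
v -3.414 -1.091 -1.634
v -3.068 -0.338 -0.852
v -3.643 -0.901 -1.717
v -3.296 -0.147 -0.934
v -3.924 -0.775 -1.713
v -3.578 -0.022 -0.93
v -4.216 -0.734 -1.623
v -3.87 0.02 -0.841
v -4.474 -0.783 -1.462
v -4.128 -0.029 -0.68
v -4.659 -0.914 -1.253
v -4.313 -0.161 -0.471
v -4.743 -1.109 -1.029
v -4.396 -0.355 -0.247
v -4.712 -1.336 -0.824
v -4.366 -0.583 -0.041
v -4.572 -1.562 -0.668
v -4.226 -0.809 0.114
v -4.344 -1.753 -0.586
v -3.997 -0.999 0.197
v -4.062 -1.878 -0.59
v -3.716 -1.125 0.193
v -3.77 -1.92 -0.679
v -3.424 -1.166 0.103
v -3.512 -1.871 -0.84
v -3.166 -1.117 -0.058
v -3.327 -1.739 -1.049
v -2.981 -0.986 -0.267
v 0.658 4.337 2.532
v 1.242 4.219 1.879
v 0.538 2.921 2.681
v 1.122 2.803 2.028
v 1.386 3.137 2.802
v 1.46 4.013 2.71
v 0.32 3.127 1.85
v 0.394 4.003 1.758
v 1.033 3.472 1.458
v 1.692 3.478 2.046
v 0.088 3.662 2.514
v 0.747 3.668 3.102
v 0.96 4.402 2.193
v 0.82 2.738 2.367
v 0.975 2.934 2.822
v 1.318 2.865 2.439
v 1.089 4.281 2.681
v 1.432 4.212 2.297
v 1.517 3.576 2.839
v 0.348 2.928 2.263
v 0.691 2.859 1.879
v 0.462 4.275 2.121
v 0.805 4.206 1.738
v 0.263 3.564 1.721
v 1.181 3.894 1.561
v 1.11 3.061 1.649
v 0.639 3.252 1.544
v 0.682 3.766 1.49
v 1.568 3.898 1.907
v 1.498 3.065 1.995
v 1.653 3.262 2.449
v 1.696 3.776 2.395
v 1.445 3.458 1.66
v 0.282 4.075 2.565
v 0.212 3.242 2.653
v 0.084 3.364 2.165
v 0.127 3.878 2.111
v 0.67 4.079 2.911
v 0.599 3.246 2.999
v 1.098 3.374 3.07
v 1.141 3.888 3.016
v 0.335 3.682 2.9
v -1.897 0.96 -4.055
v -1.224 0.835 -4.36
v -1.223 2.32 -3.125
v -1.363 1.05 -4.574
v -1.608 1.247 -4.685
v -1.911 1.388 -4.671
v -2.21 1.444 -4.535
v -2.448 1.404 -4.304
v -2.577 1.276 -4.024
v -2.571 1.085 -3.75
v -2.431 0.87 -3.536
v -2.186 0.673 -3.425
v -1.884 0.532 -3.439
v -1.584 0.476 -3.575
v -1.346 0.516 -3.806
v -1.218 0.644 -4.086
f 2 1 5
f 2 5 3
f 3 5 6
f 3 6 4
f 5 1 7
f 5 7 6
f 6 7 8
f 6 8 4
f 7 1 9
f 7 9 8
f 8 9 10
f 8 10 4
f 9 1 11
f 9 11 10
f 10 11 12
f 10 12 4
f 11 1 13
f 11 13 12
f 12 13 14
f 12 14 4
f 13 1 15
f 13 15 14
f 14 15 16
f 14 16 4
f 15 1 17
f 15 17 16
f 16 17 18
f 16 18 4
f 17 1 19
f 17 19 18
f 18 19 20
f 18 20 4
f 19 1 21
f 19 21 20
f 20 21 22
f 20 22 4
f 21 1 23
f 21 23 22
f 22 23 24
f 22 24 4
f 23 1 25
f 23 25 24
f 24 25 26
f 24 26 4
f 25 1 27
f 25 27 26
f 26 27 28
f 26 28 4
f 27 1 29
f 27 29 28
f 28 29 30
f 28 30 4
f 29 1 2
f 29 2 30
f 30 2 3
f 30 3 4
f 32 31 35
f 32 35 33
f 33 35 36
f 33 36 34
f 35 31 37
f 35 37 36
f 36 37 38
f 36 38 34
f 37 31 39
f 37 39 38
f 38 39 40
f 38 40 34
f 39 31 41
f 39 41 40
f 40 41 42
f 40 42 34
f 41 31 43
f 41 43 42
f 42 43 44
f 42 44 34
f 43 31 45
f 43 45 44
f 44 45 46
f 44 46 34
f 45 31 47
f 45 47 46
f 46 47 48
f 46 48 34
f 47 31 49
f 47 49 48
f 48 49 50
f 48 50 34
f 49 31 51
f 49 51 50
f 50 51 52
f 50 52 34
f 51 31 53
f 51 53 52
f 52 53 54
f 52 54 34
f 53 31 55
f 53 55 54
f 54 55 56
f 54 56 34
f 55 31 57
f 55 57 56
f 56 57 58
f 56 58 34
f 57 31 59
f 57 59 58
f 58 59 60
f 58 60 34
f 59 31 61
f 59 61 60
f 60 61 62
f 60 62 34
f 61 31 63
f 61 63 62
f 62 63 64
f 62 64 34
f 63 31 32
f 63 32 64
f 64 32 33
f 64 33 34
f 65 102 81
f 102 76 105
f 81 105 70
f 102 105 81
f 65 81 77
f 81 70 82
f 77 82 66
f 81 82 77
f 65 77 86
f 77 66 87
f 86 87 72
f 77 87 86
f 65 86 98
f 86 72 101
f 98 101 75
f 86 101 98
f 65 98 102
f 98 75 106
f 102 106 76
f 98 106 102
f 66 82 93
f 82 70 96
f 93 96 74
f 82 96 93
f 70 105 83
f 105 76 104
f 83 104 69
f 105 104 83
f 76 106 103
f 106 75 99
f 103 99 67
f 106 99 103
f 75 101 100
f 101 72 88
f 100 88 71
f 101 88 100
f 72 87 92
f 87 66 89
f 92 89 73
f 87 89 92
f 68 94 80
f 94 74 95
f 80 95 69
f 94 95 80
f 68 80 78
f 80 69 79
f 78 79 67
f 80 79 78
f 68 78 85
f 78 67 84
f 85 84 71
f 78 84 85
f 68 85 90
f 85 71 91
f 90 91 73
f 85 91 90
f 68 90 94
f 90 73 97
f 94 97 74
f 90 97 94
f 69 95 83
f 95 74 96
f 83 96 70
f 95 96 83
f 67 79 103
f 79 69 104
f 103 104 76
f 79 104 103
f 71 84 100
f 84 67 99
f 100 99 75
f 84 99 100
f 73 91 92
f 91 71 88
f 92 88 72
f 91 88 92
f 74 97 93
f 97 73 89
f 93 89 66
f 97 89 93
f 108 107 110
f 108 110 109
f 110 107 111
f 110 111 109
f 111 107 112
f 111 112 109
f 112 107 113
f 112 113 109
f 113 107 114
f 113 114 109
f 114 107 115
f 114 115 109
f 115 107 116
f 115 116 109
f 116 107 117
f 116 117 109
f 117 107 118
f 117 118 109
f 118 107 119
f 118 119 109
f 119 107 120
f 119 120 109
f 120 107 121
f 120 121 109
f 121 107 122
f 121 122 109
f 122 107 108
f 122 108 109



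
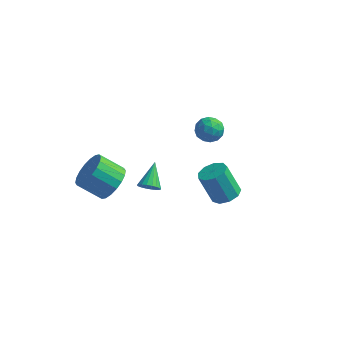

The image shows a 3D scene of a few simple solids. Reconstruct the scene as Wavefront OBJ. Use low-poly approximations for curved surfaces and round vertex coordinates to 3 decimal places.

v -2.095 -0.07 -1.908
v -1.815 0.282 -2.405
v -2.265 1.33 -1.012
v -2.105 0.291 -2.473
v -2.393 0.228 -2.429
v -2.622 0.106 -2.282
v -2.747 -0.051 -2.061
v -2.742 -0.211 -1.81
v -2.61 -0.344 -1.578
v -2.375 -0.422 -1.411
v -2.085 -0.43 -1.343
v -1.797 -0.367 -1.387
v -1.567 -0.245 -1.534
v -1.443 -0.088 -1.755
v -1.447 0.072 -2.006
v -1.58 0.204 -2.238
v 3.47 -3.558 2.983
v 4.176 -3.774 3.339
v 3.377 -3.697 4.973
v 2.67 -3.482 4.617
v 4.145 -3.215 3.298
v 3.346 -3.139 4.931
v 3.798 -2.817 3.109
v 2.998 -2.741 4.742
v 3.297 -2.766 2.862
v 2.497 -2.689 4.495
v 2.877 -3.085 2.671
v 2.078 -3.009 4.304
v 2.734 -3.626 2.627
v 1.935 -3.55 4.26
v 2.936 -4.135 2.749
v 2.137 -4.059 4.382
v 3.387 -4.374 2.981
v 2.588 -4.298 4.614
v 3.877 -4.231 3.214
v 3.078 -4.155 4.848
v -2.797 -3.474 1.592
v -2.134 -3.879 2.371
v -3.419 -4.111 3.346
v -4.083 -3.706 2.568
v -2.142 -3.401 2.473
v -3.428 -3.632 3.448
v -2.281 -2.937 2.401
v -3.566 -3.168 3.376
v -2.521 -2.579 2.169
v -3.807 -2.81 3.144
v -2.816 -2.399 1.822
v -4.102 -2.63 2.798
v -3.108 -2.432 1.43
v -4.393 -2.663 2.406
v -3.338 -2.671 1.071
v -4.623 -2.902 2.046
v -3.461 -3.069 0.814
v -4.746 -3.301 1.789
v -3.452 -3.548 0.712
v -4.738 -3.779 1.687
v -3.314 -4.012 0.784
v -4.599 -4.243 1.759
v -3.073 -4.37 1.016
v -4.359 -4.601 1.991
v -2.778 -4.55 1.362
v -4.064 -4.781 2.338
v -2.487 -4.517 1.754
v -3.772 -4.748 2.73
v -2.257 -4.278 2.114
v -3.542 -4.509 3.089
v -0.135 2.855 2.224
v 0.696 2.925 2.443
v 0.224 2.115 1.097
v 1.055 2.185 1.316
v 0.524 1.703 1.793
v 0.302 2.16 2.49
v 0.618 2.88 1.05
v 0.396 3.337 1.747
v 1.162 2.941 1.717
v 1.103 2.214 2.176
v -0.183 2.826 1.364
v -0.242 2.099 1.823
v 0.249 2.955 2.432
v 0.671 2.085 1.108
v 0.359 1.801 1.388
v 0.847 1.843 1.517
v 0.017 2.505 2.46
v 0.506 2.547 2.588
v 0.404 1.828 2.207
v 0.414 2.493 0.952
v 0.903 2.535 1.08
v 0.073 3.197 2.023
v 0.561 3.239 2.152
v 0.516 3.212 1.333
v 1.011 3.006 2.134
v 1.222 2.571 1.472
v 0.966 2.979 1.316
v 0.835 3.248 1.725
v 0.977 2.578 2.404
v 1.188 2.143 1.742
v 0.875 1.86 2.022
v 0.745 2.128 2.432
v 1.25 2.587 1.978
v -0.268 2.897 1.798
v -0.057 2.462 1.136
v 0.175 2.912 1.108
v 0.045 3.18 1.518
v -0.302 2.469 2.068
v -0.091 2.034 1.406
v 0.085 1.792 1.815
v -0.046 2.061 2.224
v -0.33 2.453 1.562
f 2 1 4
f 2 4 3
f 4 1 5
f 4 5 3
f 5 1 6
f 5 6 3
f 6 1 7
f 6 7 3
f 7 1 8
f 7 8 3
f 8 1 9
f 8 9 3
f 9 1 10
f 9 10 3
f 10 1 11
f 10 11 3
f 11 1 12
f 11 12 3
f 12 1 13
f 12 13 3
f 13 1 14
f 13 14 3
f 14 1 15
f 14 15 3
f 15 1 16
f 15 16 3
f 16 1 2
f 16 2 3
f 18 17 21
f 18 21 19
f 19 21 22
f 19 22 20
f 21 17 23
f 21 23 22
f 22 23 24
f 22 24 20
f 23 17 25
f 23 25 24
f 24 25 26
f 24 26 20
f 25 17 27
f 25 27 26
f 26 27 28
f 26 28 20
f 27 17 29
f 27 29 28
f 28 29 30
f 28 30 20
f 29 17 31
f 29 31 30
f 30 31 32
f 30 32 20
f 31 17 33
f 31 33 32
f 32 33 34
f 32 34 20
f 33 17 35
f 33 35 34
f 34 35 36
f 34 36 20
f 35 17 18
f 35 18 36
f 36 18 19
f 36 19 20
f 38 37 41
f 38 41 39
f 39 41 42
f 39 42 40
f 41 37 43
f 41 43 42
f 42 43 44
f 42 44 40
f 43 37 45
f 43 45 44
f 44 45 46
f 44 46 40
f 45 37 47
f 45 47 46
f 46 47 48
f 46 48 40
f 47 37 49
f 47 49 48
f 48 49 50
f 48 50 40
f 49 37 51
f 49 51 50
f 50 51 52
f 50 52 40
f 51 37 53
f 51 53 52
f 52 53 54
f 52 54 40
f 53 37 55
f 53 55 54
f 54 55 56
f 54 56 40
f 55 37 57
f 55 57 56
f 56 57 58
f 56 58 40
f 57 37 59
f 57 59 58
f 58 59 60
f 58 60 40
f 59 37 61
f 59 61 60
f 60 61 62
f 60 62 40
f 61 37 63
f 61 63 62
f 62 63 64
f 62 64 40
f 63 37 65
f 63 65 64
f 64 65 66
f 64 66 40
f 65 37 38
f 65 38 66
f 66 38 39
f 66 39 40
f 67 104 83
f 104 78 107
f 83 107 72
f 104 107 83
f 67 83 79
f 83 72 84
f 79 84 68
f 83 84 79
f 67 79 88
f 79 68 89
f 88 89 74
f 79 89 88
f 67 88 100
f 88 74 103
f 100 103 77
f 88 103 100
f 67 100 104
f 100 77 108
f 104 108 78
f 100 108 104
f 68 84 95
f 84 72 98
f 95 98 76
f 84 98 95
f 72 107 85
f 107 78 106
f 85 106 71
f 107 106 85
f 78 108 105
f 108 77 101
f 105 101 69
f 108 101 105
f 77 103 102
f 103 74 90
f 102 90 73
f 103 90 102
f 74 89 94
f 89 68 91
f 94 91 75
f 89 91 94
f 70 96 82
f 96 76 97
f 82 97 71
f 96 97 82
f 70 82 80
f 82 71 81
f 80 81 69
f 82 81 80
f 70 80 87
f 80 69 86
f 87 86 73
f 80 86 87
f 70 87 92
f 87 73 93
f 92 93 75
f 87 93 92
f 70 92 96
f 92 75 99
f 96 99 76
f 92 99 96
f 71 97 85
f 97 76 98
f 85 98 72
f 97 98 85
f 69 81 105
f 81 71 106
f 105 106 78
f 81 106 105
f 73 86 102
f 86 69 101
f 102 101 77
f 86 101 102
f 75 93 94
f 93 73 90
f 94 90 74
f 93 90 94
f 76 99 95
f 99 75 91
f 95 91 68
f 99 91 95



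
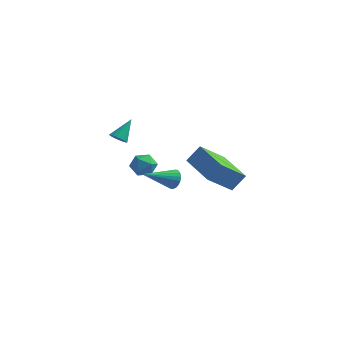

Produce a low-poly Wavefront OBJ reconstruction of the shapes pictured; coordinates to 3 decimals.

v 0.804 -2.942 4.174
v 1.342 -2.452 4.999
v 1.748 -1.923 2.953
v 2.286 -1.433 3.778
v 2.354 -4.487 4.082
v 2.892 -3.997 4.907
v 3.298 -3.468 2.861
v 3.836 -2.978 3.686
v 0.136 -2.872 2.628
v 0.465 -2.871 3.129
v -1.116 -4.008 3.452
v 0.313 -2.677 3.167
v 0.13 -2.516 3.111
v -0.051 -2.417 2.971
v -0.201 -2.397 2.772
v -0.292 -2.459 2.548
v -0.309 -2.592 2.338
v -0.249 -2.774 2.178
v -0.123 -2.973 2.096
v 0.048 -3.155 2.106
v 0.234 -3.287 2.206
v 0.403 -3.348 2.379
v 0.526 -3.327 2.595
v 0.582 -3.227 2.816
v 0.56 -3.066 3.006
v -3.679 2.279 -0.337
v -3.127 2.7 0.058
v -3.113 1.18 0.042
v -2.561 1.601 0.437
v -3.316 1.592 0.696
v -3.666 2.271 0.462
v -2.574 1.609 -0.362
v -2.924 2.288 -0.596
v -2.443 2.286 0.043
v -2.902 2.275 0.697
v -3.338 1.605 -0.597
v -3.797 1.594 0.057
v -4.123 0.869 2.538
v -3.93 1.174 2.15
v -3.737 1.851 3.502
v -4.154 1.246 2.166
v -4.372 1.243 2.256
v -4.54 1.165 2.402
v -4.626 1.03 2.575
v -4.612 0.862 2.74
v -4.501 0.696 2.865
v -4.316 0.563 2.925
v -4.091 0.492 2.909
v -3.873 0.495 2.819
v -3.705 0.572 2.673
v -3.619 0.708 2.5
v -3.633 0.876 2.335
v -3.744 1.042 2.21
f 2 4 1
f 5 2 1
f 1 4 3
f 3 5 1
f 2 8 4
f 6 2 5
f 6 8 2
f 4 8 3
f 7 5 3
f 3 8 7
f 7 6 5
f 8 6 7
f 10 9 12
f 10 12 11
f 12 9 13
f 12 13 11
f 13 9 14
f 13 14 11
f 14 9 15
f 14 15 11
f 15 9 16
f 15 16 11
f 16 9 17
f 16 17 11
f 17 9 18
f 17 18 11
f 18 9 19
f 18 19 11
f 19 9 20
f 19 20 11
f 20 9 21
f 20 21 11
f 21 9 22
f 21 22 11
f 22 9 23
f 22 23 11
f 23 9 24
f 23 24 11
f 24 9 25
f 24 25 11
f 25 9 10
f 25 10 11
f 26 37 31
f 26 31 27
f 26 27 33
f 26 33 36
f 26 36 37
f 27 31 35
f 31 37 30
f 37 36 28
f 36 33 32
f 33 27 34
f 29 35 30
f 29 30 28
f 29 28 32
f 29 32 34
f 29 34 35
f 30 35 31
f 28 30 37
f 32 28 36
f 34 32 33
f 35 34 27
f 39 38 41
f 39 41 40
f 41 38 42
f 41 42 40
f 42 38 43
f 42 43 40
f 43 38 44
f 43 44 40
f 44 38 45
f 44 45 40
f 45 38 46
f 45 46 40
f 46 38 47
f 46 47 40
f 47 38 48
f 47 48 40
f 48 38 49
f 48 49 40
f 49 38 50
f 49 50 40
f 50 38 51
f 50 51 40
f 51 38 52
f 51 52 40
f 52 38 53
f 52 53 40
f 53 38 39
f 53 39 40



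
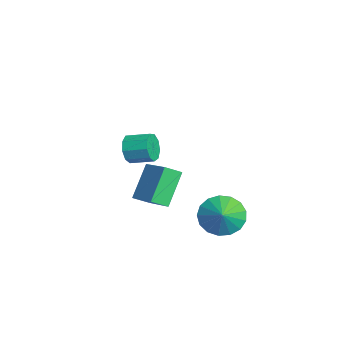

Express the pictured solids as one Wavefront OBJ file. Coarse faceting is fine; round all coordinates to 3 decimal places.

v -0.442 3.143 -2.386
v 0.113 2.888 -3.203
v 0.382 2.977 -1.774
v 0.179 3.37 -3.162
v 0.103 3.8 -2.943
v -0.098 4.079 -2.597
v -0.378 4.144 -2.202
v -0.672 3.979 -1.85
v -0.914 3.623 -1.62
v -1.048 3.157 -1.565
v -1.043 2.687 -1.699
v -0.901 2.322 -1.99
v -0.653 2.145 -2.372
v -0.357 2.196 -2.757
v -0.081 2.465 -3.057
v -0.114 -0.718 2.291
v 0.087 -1.004 2.886
v 0.536 -0.108 3.164
v 0.334 0.178 2.569
v 0.419 -1.067 2.555
v 0.868 -0.171 2.834
v 0.5 -0.967 2.101
v 0.949 -0.071 2.38
v 0.295 -0.751 1.736
v 0.743 0.145 2.014
v -0.103 -0.519 1.63
v 0.346 0.377 1.909
v -0.505 -0.38 1.834
v -0.057 0.516 2.112
v -0.725 -0.4 2.251
v -0.276 0.496 2.529
v -0.659 -0.568 2.687
v -0.21 0.328 2.965
v -0.338 -0.807 2.938
v 0.111 0.089 3.216
v -3.977 0.776 -3.668
v -3.882 0.016 -3.195
v -4.92 1.55 -2.238
v -4.825 0.79 -1.764
v -2.595 1.33 -3.056
v -2.5 0.57 -2.582
v -3.538 2.104 -1.625
v -3.443 1.344 -1.152
f 2 1 4
f 2 4 3
f 4 1 5
f 4 5 3
f 5 1 6
f 5 6 3
f 6 1 7
f 6 7 3
f 7 1 8
f 7 8 3
f 8 1 9
f 8 9 3
f 9 1 10
f 9 10 3
f 10 1 11
f 10 11 3
f 11 1 12
f 11 12 3
f 12 1 13
f 12 13 3
f 13 1 14
f 13 14 3
f 14 1 15
f 14 15 3
f 15 1 2
f 15 2 3
f 17 16 20
f 17 20 18
f 18 20 21
f 18 21 19
f 20 16 22
f 20 22 21
f 21 22 23
f 21 23 19
f 22 16 24
f 22 24 23
f 23 24 25
f 23 25 19
f 24 16 26
f 24 26 25
f 25 26 27
f 25 27 19
f 26 16 28
f 26 28 27
f 27 28 29
f 27 29 19
f 28 16 30
f 28 30 29
f 29 30 31
f 29 31 19
f 30 16 32
f 30 32 31
f 31 32 33
f 31 33 19
f 32 16 34
f 32 34 33
f 33 34 35
f 33 35 19
f 34 16 17
f 34 17 35
f 35 17 18
f 35 18 19
f 37 39 36
f 40 37 36
f 36 39 38
f 38 40 36
f 37 43 39
f 41 37 40
f 41 43 37
f 39 43 38
f 42 40 38
f 38 43 42
f 42 41 40
f 43 41 42



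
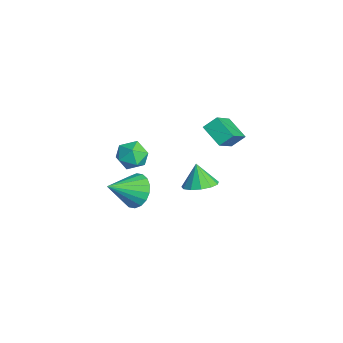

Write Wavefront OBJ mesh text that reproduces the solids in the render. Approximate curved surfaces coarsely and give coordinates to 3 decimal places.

v 3.415 2.212 0.06
v 4.198 2.54 0.464
v 2.825 2.168 1.24
v 3.908 2.964 0.334
v 3.461 3.149 0.118
v 3 3.036 -0.117
v 2.671 2.662 -0.296
v 2.578 2.145 -0.361
v 2.75 1.649 -0.293
v 3.134 1.332 -0.113
v 3.607 1.294 0.122
v 4.019 1.547 0.338
v 4.24 2.012 0.465
v 1.8 4.328 1.275
v 0.679 3.819 1.919
v 1.807 5.052 1.859
v 0.686 4.542 2.503
v 2.994 3.298 2.537
v 1.873 2.788 3.181
v 3.001 4.021 3.121
v 1.88 3.512 3.765
v 3.111 -1.393 3.739
v 3.619 -1.016 4.385
v 4.321 -1.744 2.995
v 4.829 -1.367 3.641
v 4.373 -2.13 3.811
v 3.626 -1.913 4.271
v 4.314 -0.847 3.109
v 3.567 -0.63 3.569
v 4.362 -0.679 3.997
v 4.399 -1.471 4.43
v 3.541 -1.289 2.95
v 3.578 -2.081 3.383
v -0.362 -0.107 -3.067
v 0.689 0.176 -3.02
v 0.022 -1.713 -1.993
v 0.502 0.393 -2.628
v 0.143 0.511 -2.324
v -0.316 0.506 -2.166
v -0.784 0.38 -2.187
v -1.168 0.158 -2.382
v -1.393 -0.117 -2.713
v -1.414 -0.39 -3.114
v -1.226 -0.606 -3.505
v -0.868 -0.724 -3.81
v -0.409 -0.719 -3.967
v 0.059 -0.593 -3.946
v 0.444 -0.371 -3.751
v 0.669 -0.096 -3.421
f 2 1 4
f 2 4 3
f 4 1 5
f 4 5 3
f 5 1 6
f 5 6 3
f 6 1 7
f 6 7 3
f 7 1 8
f 7 8 3
f 8 1 9
f 8 9 3
f 9 1 10
f 9 10 3
f 10 1 11
f 10 11 3
f 11 1 12
f 11 12 3
f 12 1 13
f 12 13 3
f 13 1 2
f 13 2 3
f 15 17 14
f 18 15 14
f 14 17 16
f 16 18 14
f 15 21 17
f 19 15 18
f 19 21 15
f 17 21 16
f 20 18 16
f 16 21 20
f 20 19 18
f 21 19 20
f 22 33 27
f 22 27 23
f 22 23 29
f 22 29 32
f 22 32 33
f 23 27 31
f 27 33 26
f 33 32 24
f 32 29 28
f 29 23 30
f 25 31 26
f 25 26 24
f 25 24 28
f 25 28 30
f 25 30 31
f 26 31 27
f 24 26 33
f 28 24 32
f 30 28 29
f 31 30 23
f 35 34 37
f 35 37 36
f 37 34 38
f 37 38 36
f 38 34 39
f 38 39 36
f 39 34 40
f 39 40 36
f 40 34 41
f 40 41 36
f 41 34 42
f 41 42 36
f 42 34 43
f 42 43 36
f 43 34 44
f 43 44 36
f 44 34 45
f 44 45 36
f 45 34 46
f 45 46 36
f 46 34 47
f 46 47 36
f 47 34 48
f 47 48 36
f 48 34 49
f 48 49 36
f 49 34 35
f 49 35 36



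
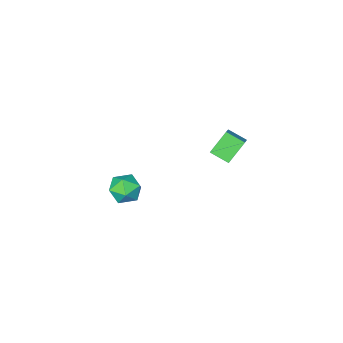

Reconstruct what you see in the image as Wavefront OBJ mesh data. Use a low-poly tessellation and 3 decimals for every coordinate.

v 2.802 -0.984 -3.506
v 3.629 -1.399 -3.642
v 2.411 -2.081 -2.538
v 3.238 -2.496 -2.674
v 3.194 -1.679 -2.219
v 3.435 -1.001 -2.818
v 2.605 -2.479 -3.362
v 2.846 -1.801 -3.961
v 3.507 -2.323 -3.553
v 3.872 -1.829 -2.847
v 2.168 -1.651 -3.333
v 2.533 -1.157 -2.627
v -0.39 3.489 2.997
v 0.142 4.087 3.526
v 0.526 3.549 2.007
v 1.059 4.147 2.537
v 0.101 2.693 3.403
v 0.634 3.291 3.933
v 1.018 2.753 2.414
v 1.55 3.351 2.943
f 1 12 6
f 1 6 2
f 1 2 8
f 1 8 11
f 1 11 12
f 2 6 10
f 6 12 5
f 12 11 3
f 11 8 7
f 8 2 9
f 4 10 5
f 4 5 3
f 4 3 7
f 4 7 9
f 4 9 10
f 5 10 6
f 3 5 12
f 7 3 11
f 9 7 8
f 10 9 2
f 14 16 13
f 17 14 13
f 13 16 15
f 15 17 13
f 14 20 16
f 18 14 17
f 18 20 14
f 16 20 15
f 19 17 15
f 15 20 19
f 19 18 17
f 20 18 19



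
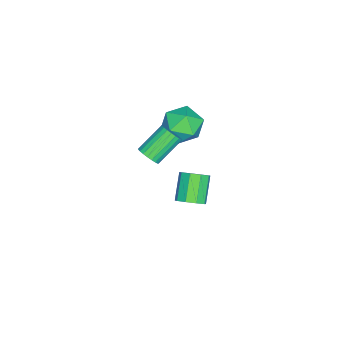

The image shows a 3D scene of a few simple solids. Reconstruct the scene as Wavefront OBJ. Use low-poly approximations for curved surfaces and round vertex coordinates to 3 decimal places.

v -1.157 -2.372 -3.838
v -0.6 -2.441 -3.268
v -1.806 -2.617 -2.112
v -2.363 -2.548 -2.682
v -0.738 -1.916 -3.332
v -1.944 -2.092 -2.175
v -1.072 -1.603 -3.633
v -2.278 -1.78 -2.476
v -1.446 -1.651 -4.03
v -2.652 -1.827 -2.873
v -1.685 -2.036 -4.337
v -2.89 -2.212 -3.18
v -1.677 -2.578 -4.411
v -2.882 -2.754 -3.254
v -1.425 -3.024 -4.217
v -2.631 -3.2 -3.06
v -1.049 -3.165 -3.846
v -2.254 -3.341 -2.689
v -0.723 -2.935 -3.471
v -1.928 -3.111 -2.315
v 1.555 -3.605 2.273
v 2.016 -3.48 2.699
v 0.846 -2.689 3.733
v 0.385 -2.815 3.307
v 2.024 -3.264 2.543
v 0.854 -2.474 3.577
v 1.951 -3.107 2.341
v 0.781 -2.317 3.375
v 1.81 -3.037 2.127
v 0.64 -2.246 3.161
v 1.624 -3.064 1.938
v 0.454 -2.274 2.972
v 1.427 -3.186 1.807
v 0.257 -2.395 2.841
v 1.252 -3.379 1.757
v 0.081 -2.589 2.791
v 1.129 -3.612 1.796
v -0.041 -2.822 2.83
v 1.08 -3.844 1.917
v -0.091 -3.053 2.951
v 1.113 -4.034 2.1
v -0.057 -3.244 3.134
v 1.222 -4.15 2.313
v 0.052 -3.36 3.347
v 1.389 -4.172 2.519
v 0.219 -3.382 3.553
v 1.585 -4.096 2.683
v 0.415 -3.306 3.716
v 1.776 -3.935 2.775
v 0.606 -3.145 3.809
v 1.928 -3.717 2.781
v 0.758 -2.927 3.815
v -1.844 -1.933 2.524
v -0.697 -2.092 2.307
v -2.183 -3.748 2.053
v -1.036 -3.907 1.836
v -1.409 -3.741 2.941
v -1.2 -2.619 3.232
v -1.68 -3.221 1.128
v -1.471 -2.099 1.419
v -0.596 -2.887 1.445
v -0.429 -3.209 2.565
v -2.451 -2.631 1.795
v -2.284 -2.953 2.915
f 2 1 5
f 2 5 3
f 3 5 6
f 3 6 4
f 5 1 7
f 5 7 6
f 6 7 8
f 6 8 4
f 7 1 9
f 7 9 8
f 8 9 10
f 8 10 4
f 9 1 11
f 9 11 10
f 10 11 12
f 10 12 4
f 11 1 13
f 11 13 12
f 12 13 14
f 12 14 4
f 13 1 15
f 13 15 14
f 14 15 16
f 14 16 4
f 15 1 17
f 15 17 16
f 16 17 18
f 16 18 4
f 17 1 19
f 17 19 18
f 18 19 20
f 18 20 4
f 19 1 2
f 19 2 20
f 20 2 3
f 20 3 4
f 22 21 25
f 22 25 23
f 23 25 26
f 23 26 24
f 25 21 27
f 25 27 26
f 26 27 28
f 26 28 24
f 27 21 29
f 27 29 28
f 28 29 30
f 28 30 24
f 29 21 31
f 29 31 30
f 30 31 32
f 30 32 24
f 31 21 33
f 31 33 32
f 32 33 34
f 32 34 24
f 33 21 35
f 33 35 34
f 34 35 36
f 34 36 24
f 35 21 37
f 35 37 36
f 36 37 38
f 36 38 24
f 37 21 39
f 37 39 38
f 38 39 40
f 38 40 24
f 39 21 41
f 39 41 40
f 40 41 42
f 40 42 24
f 41 21 43
f 41 43 42
f 42 43 44
f 42 44 24
f 43 21 45
f 43 45 44
f 44 45 46
f 44 46 24
f 45 21 47
f 45 47 46
f 46 47 48
f 46 48 24
f 47 21 49
f 47 49 48
f 48 49 50
f 48 50 24
f 49 21 51
f 49 51 50
f 50 51 52
f 50 52 24
f 51 21 22
f 51 22 52
f 52 22 23
f 52 23 24
f 53 64 58
f 53 58 54
f 53 54 60
f 53 60 63
f 53 63 64
f 54 58 62
f 58 64 57
f 64 63 55
f 63 60 59
f 60 54 61
f 56 62 57
f 56 57 55
f 56 55 59
f 56 59 61
f 56 61 62
f 57 62 58
f 55 57 64
f 59 55 63
f 61 59 60
f 62 61 54



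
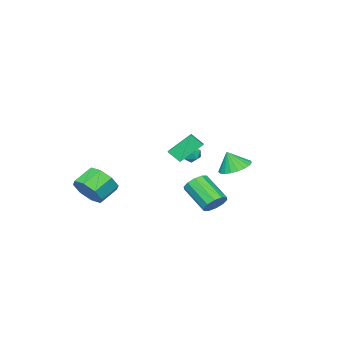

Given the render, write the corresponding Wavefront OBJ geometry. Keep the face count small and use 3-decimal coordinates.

v 3.663 -3.947 -2.556
v 4.246 -3.682 -1.724
v 3.139 -3.487 -1.012
v 2.557 -3.753 -1.844
v 4.061 -3.05 -2.184
v 2.954 -2.855 -1.472
v 3.643 -2.943 -2.862
v 2.537 -2.748 -2.15
v 3.237 -3.425 -3.361
v 2.131 -3.23 -2.649
v 3.081 -4.213 -3.388
v 1.974 -4.018 -2.676
v 3.266 -4.845 -2.928
v 2.159 -4.65 -2.216
v 3.683 -4.952 -2.25
v 2.577 -4.757 -1.538
v 4.089 -4.47 -1.751
v 2.983 -4.275 -1.039
v 1.74 3.118 -2.303
v 2.145 2.698 -2.774
v 1.924 1.222 -1.648
v 1.52 1.642 -1.177
v 2.435 2.889 -2.467
v 2.215 1.413 -1.341
v 2.46 3.167 -2.098
v 2.239 1.691 -0.971
v 2.21 3.427 -1.807
v 1.989 1.951 -0.68
v 1.78 3.569 -1.705
v 1.559 2.093 -0.578
v 1.336 3.538 -1.832
v 1.115 2.062 -0.706
v 1.045 3.347 -2.139
v 0.825 1.871 -1.013
v 1.021 3.069 -2.509
v 0.8 1.593 -1.382
v 1.271 2.809 -2.8
v 1.05 1.333 -1.673
v 1.701 2.667 -2.902
v 1.48 1.191 -1.775
v 0.775 -0.785 0.349
v -0.181 -0.002 1.486
v 0.515 -0.158 -0.302
v -0.441 0.625 0.836
v 1.441 -0.285 0.564
v 0.485 0.498 1.702
v 1.181 0.342 -0.086
v 0.225 1.125 1.051
v -2.597 -1.497 -1.314
v -2.335 -1.742 -0.757
v -3.165 -2.398 -1.443
v -2.903 -2.643 -0.886
v -3.327 -2.135 -0.856
v -2.977 -1.579 -0.777
v -2.523 -2.561 -1.423
v -2.173 -2.005 -1.344
v -2.289 -2.4 -0.825
v -2.786 -2.137 -0.475
v -2.714 -2.003 -1.725
v -3.211 -1.74 -1.375
v -0.002 3.04 -0.167
v 0.835 3.428 -0.287
v 0.302 2.72 0.907
v 0.63 3.722 -0.142
v 0.316 3.898 -0.001
v -0.053 3.926 0.112
v -0.414 3.8 0.176
v -0.702 3.543 0.181
v -0.87 3.199 0.126
v -0.887 2.827 0.02
v -0.752 2.492 -0.118
v -0.486 2.252 -0.264
v -0.137 2.148 -0.394
v 0.236 2.198 -0.484
v 0.567 2.394 -0.519
v 0.801 2.701 -0.494
v 0.895 3.067 -0.412
f 2 1 5
f 2 5 3
f 3 5 6
f 3 6 4
f 5 1 7
f 5 7 6
f 6 7 8
f 6 8 4
f 7 1 9
f 7 9 8
f 8 9 10
f 8 10 4
f 9 1 11
f 9 11 10
f 10 11 12
f 10 12 4
f 11 1 13
f 11 13 12
f 12 13 14
f 12 14 4
f 13 1 15
f 13 15 14
f 14 15 16
f 14 16 4
f 15 1 17
f 15 17 16
f 16 17 18
f 16 18 4
f 17 1 2
f 17 2 18
f 18 2 3
f 18 3 4
f 20 19 23
f 20 23 21
f 21 23 24
f 21 24 22
f 23 19 25
f 23 25 24
f 24 25 26
f 24 26 22
f 25 19 27
f 25 27 26
f 26 27 28
f 26 28 22
f 27 19 29
f 27 29 28
f 28 29 30
f 28 30 22
f 29 19 31
f 29 31 30
f 30 31 32
f 30 32 22
f 31 19 33
f 31 33 32
f 32 33 34
f 32 34 22
f 33 19 35
f 33 35 34
f 34 35 36
f 34 36 22
f 35 19 37
f 35 37 36
f 36 37 38
f 36 38 22
f 37 19 39
f 37 39 38
f 38 39 40
f 38 40 22
f 39 19 20
f 39 20 40
f 40 20 21
f 40 21 22
f 42 44 41
f 45 42 41
f 41 44 43
f 43 45 41
f 42 48 44
f 46 42 45
f 46 48 42
f 44 48 43
f 47 45 43
f 43 48 47
f 47 46 45
f 48 46 47
f 49 60 54
f 49 54 50
f 49 50 56
f 49 56 59
f 49 59 60
f 50 54 58
f 54 60 53
f 60 59 51
f 59 56 55
f 56 50 57
f 52 58 53
f 52 53 51
f 52 51 55
f 52 55 57
f 52 57 58
f 53 58 54
f 51 53 60
f 55 51 59
f 57 55 56
f 58 57 50
f 62 61 64
f 62 64 63
f 64 61 65
f 64 65 63
f 65 61 66
f 65 66 63
f 66 61 67
f 66 67 63
f 67 61 68
f 67 68 63
f 68 61 69
f 68 69 63
f 69 61 70
f 69 70 63
f 70 61 71
f 70 71 63
f 71 61 72
f 71 72 63
f 72 61 73
f 72 73 63
f 73 61 74
f 73 74 63
f 74 61 75
f 74 75 63
f 75 61 76
f 75 76 63
f 76 61 77
f 76 77 63
f 77 61 62
f 77 62 63



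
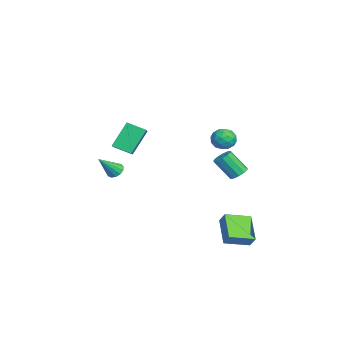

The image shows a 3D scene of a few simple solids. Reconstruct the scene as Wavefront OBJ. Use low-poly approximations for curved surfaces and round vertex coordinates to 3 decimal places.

v -3.85 -3.619 -0.492
v -4.606 -2.707 1.107
v -3.522 -2.465 -0.994
v -4.278 -1.554 0.605
v -2.462 -3.706 0.215
v -3.218 -2.795 1.814
v -2.134 -2.553 -0.287
v -2.89 -1.641 1.312
v 4.71 2.528 -4.411
v 3.102 2.383 -3.391
v 4.323 4.051 -4.805
v 2.714 3.906 -3.786
v 5.126 2.814 -3.714
v 3.517 2.669 -2.695
v 4.738 4.337 -4.109
v 3.13 4.192 -3.089
v -3.688 3.969 -2.801
v -3.175 4.26 -2.484
v -3.438 3.243 -1.122
v -3.952 2.951 -1.439
v -3.519 4.472 -2.392
v -3.782 3.455 -1.03
v -3.928 4.491 -2.457
v -4.191 3.474 -1.095
v -4.245 4.311 -2.653
v -4.508 3.294 -1.291
v -4.35 4 -2.905
v -4.613 2.983 -1.544
v -4.202 3.677 -3.118
v -4.465 2.66 -1.756
v -3.858 3.465 -3.21
v -4.121 2.448 -1.848
v -3.449 3.446 -3.145
v -3.712 2.429 -1.783
v -3.132 3.626 -2.949
v -3.395 2.609 -1.587
v -3.027 3.937 -2.696
v -3.29 2.92 -1.335
v 1.787 -3.504 0.098
v 2.159 -3.734 -0.283
v 2.473 -4.456 1.342
v 2.305 -3.468 -0.16
v 2.286 -3.214 0.044
v 2.109 -3.052 0.266
v 1.83 -3.034 0.435
v 1.537 -3.164 0.496
v 1.323 -3.403 0.432
v 1.257 -3.674 0.261
v 1.358 -3.891 0.039
v 1.596 -3.985 -0.165
v 1.895 -3.926 -0.285
v 3.867 3.261 3.265
v 4.312 2.656 3.024
v 2.968 2.444 3.656
v 3.413 1.839 3.415
v 3.637 2.27 4.036
v 4.193 2.775 3.794
v 3.087 2.325 2.886
v 3.643 2.83 2.644
v 3.83 2.077 2.789
v 4.17 2.044 3.5
v 3.11 3.056 3.18
v 3.45 3.023 3.891
v 4.168 3.03 3.11
v 3.112 2.07 3.57
v 3.244 2.323 3.935
v 3.505 1.968 3.793
v 4.098 3.1 3.563
v 4.36 2.745 3.421
v 3.963 2.518 4.016
v 2.92 2.355 3.259
v 3.182 2 3.117
v 3.775 3.132 2.887
v 4.036 2.777 2.745
v 3.317 2.582 2.664
v 4.146 2.334 2.83
v 3.618 1.854 3.06
v 3.427 2.14 2.749
v 3.753 2.437 2.607
v 4.346 2.315 3.248
v 3.818 1.835 3.478
v 3.95 2.088 3.843
v 4.276 2.385 3.701
v 4.063 1.975 3.11
v 3.462 3.265 3.202
v 2.934 2.785 3.432
v 3.004 2.715 2.979
v 3.33 3.012 2.837
v 3.662 3.246 3.62
v 3.134 2.766 3.85
v 3.527 2.663 4.073
v 3.853 2.96 3.931
v 3.217 3.125 3.57
f 2 4 1
f 5 2 1
f 1 4 3
f 3 5 1
f 2 8 4
f 6 2 5
f 6 8 2
f 4 8 3
f 7 5 3
f 3 8 7
f 7 6 5
f 8 6 7
f 10 12 9
f 13 10 9
f 9 12 11
f 11 13 9
f 10 16 12
f 14 10 13
f 14 16 10
f 12 16 11
f 15 13 11
f 11 16 15
f 15 14 13
f 16 14 15
f 18 17 21
f 18 21 19
f 19 21 22
f 19 22 20
f 21 17 23
f 21 23 22
f 22 23 24
f 22 24 20
f 23 17 25
f 23 25 24
f 24 25 26
f 24 26 20
f 25 17 27
f 25 27 26
f 26 27 28
f 26 28 20
f 27 17 29
f 27 29 28
f 28 29 30
f 28 30 20
f 29 17 31
f 29 31 30
f 30 31 32
f 30 32 20
f 31 17 33
f 31 33 32
f 32 33 34
f 32 34 20
f 33 17 35
f 33 35 34
f 34 35 36
f 34 36 20
f 35 17 37
f 35 37 36
f 36 37 38
f 36 38 20
f 37 17 18
f 37 18 38
f 38 18 19
f 38 19 20
f 40 39 42
f 40 42 41
f 42 39 43
f 42 43 41
f 43 39 44
f 43 44 41
f 44 39 45
f 44 45 41
f 45 39 46
f 45 46 41
f 46 39 47
f 46 47 41
f 47 39 48
f 47 48 41
f 48 39 49
f 48 49 41
f 49 39 50
f 49 50 41
f 50 39 51
f 50 51 41
f 51 39 40
f 51 40 41
f 52 89 68
f 89 63 92
f 68 92 57
f 89 92 68
f 52 68 64
f 68 57 69
f 64 69 53
f 68 69 64
f 52 64 73
f 64 53 74
f 73 74 59
f 64 74 73
f 52 73 85
f 73 59 88
f 85 88 62
f 73 88 85
f 52 85 89
f 85 62 93
f 89 93 63
f 85 93 89
f 53 69 80
f 69 57 83
f 80 83 61
f 69 83 80
f 57 92 70
f 92 63 91
f 70 91 56
f 92 91 70
f 63 93 90
f 93 62 86
f 90 86 54
f 93 86 90
f 62 88 87
f 88 59 75
f 87 75 58
f 88 75 87
f 59 74 79
f 74 53 76
f 79 76 60
f 74 76 79
f 55 81 67
f 81 61 82
f 67 82 56
f 81 82 67
f 55 67 65
f 67 56 66
f 65 66 54
f 67 66 65
f 55 65 72
f 65 54 71
f 72 71 58
f 65 71 72
f 55 72 77
f 72 58 78
f 77 78 60
f 72 78 77
f 55 77 81
f 77 60 84
f 81 84 61
f 77 84 81
f 56 82 70
f 82 61 83
f 70 83 57
f 82 83 70
f 54 66 90
f 66 56 91
f 90 91 63
f 66 91 90
f 58 71 87
f 71 54 86
f 87 86 62
f 71 86 87
f 60 78 79
f 78 58 75
f 79 75 59
f 78 75 79
f 61 84 80
f 84 60 76
f 80 76 53
f 84 76 80

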